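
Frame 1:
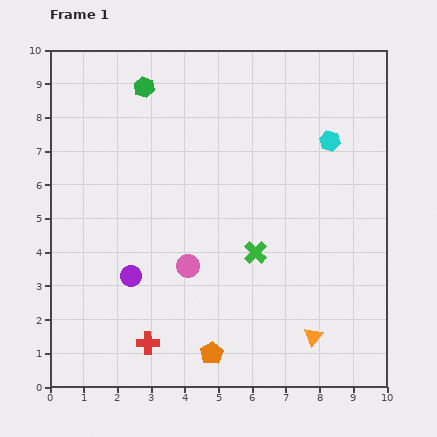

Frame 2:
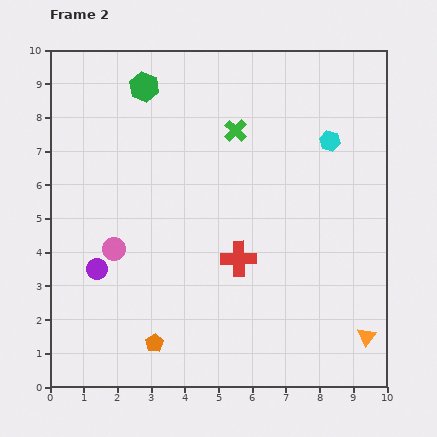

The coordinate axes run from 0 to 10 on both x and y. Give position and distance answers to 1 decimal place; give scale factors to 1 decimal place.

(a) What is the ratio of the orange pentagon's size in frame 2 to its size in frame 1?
0.8×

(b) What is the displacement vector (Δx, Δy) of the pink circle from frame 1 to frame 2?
(-2.2, 0.5)

The pink circle was at (4.1, 3.6) in frame 1 and (1.9, 4.1) in frame 2.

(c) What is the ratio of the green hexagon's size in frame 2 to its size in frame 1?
1.4×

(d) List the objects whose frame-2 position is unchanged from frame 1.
the green hexagon, the cyan hexagon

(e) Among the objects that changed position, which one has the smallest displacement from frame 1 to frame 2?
the purple circle

(moved 1.0)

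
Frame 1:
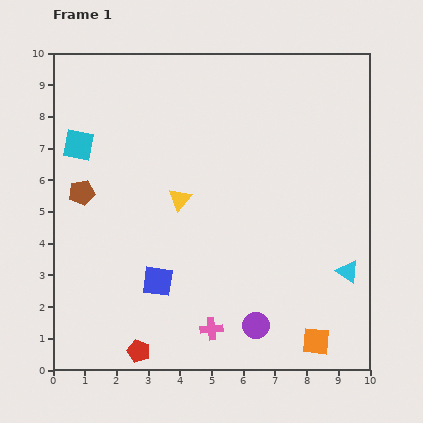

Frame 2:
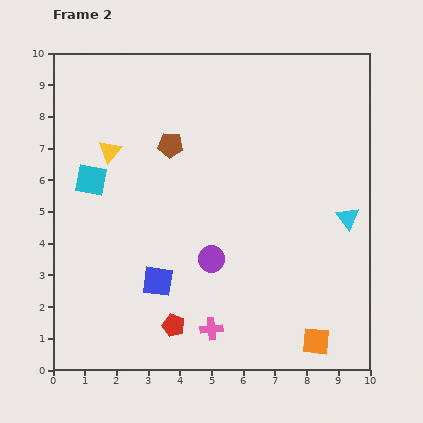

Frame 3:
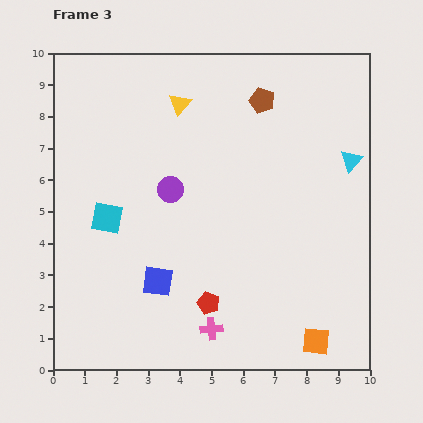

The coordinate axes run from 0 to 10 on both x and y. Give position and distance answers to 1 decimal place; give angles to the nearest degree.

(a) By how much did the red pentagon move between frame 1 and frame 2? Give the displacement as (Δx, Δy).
(1.1, 0.8)

The red pentagon was at (2.7, 0.6) in frame 1 and (3.8, 1.4) in frame 2.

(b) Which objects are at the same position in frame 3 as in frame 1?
the pink cross, the orange square, the blue square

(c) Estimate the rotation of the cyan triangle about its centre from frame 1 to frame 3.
37° clockwise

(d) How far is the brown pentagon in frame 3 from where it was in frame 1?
6.4

The brown pentagon moved from (0.9, 5.6) to (6.6, 8.5), a distance of √(5.7² + 2.9²) ≈ 6.4.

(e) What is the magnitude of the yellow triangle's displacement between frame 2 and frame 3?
2.7

The yellow triangle moved from (1.8, 6.9) to (4.0, 8.4), a distance of √(2.2² + 1.5²) ≈ 2.7.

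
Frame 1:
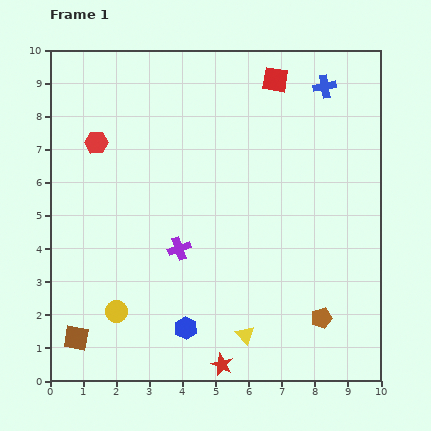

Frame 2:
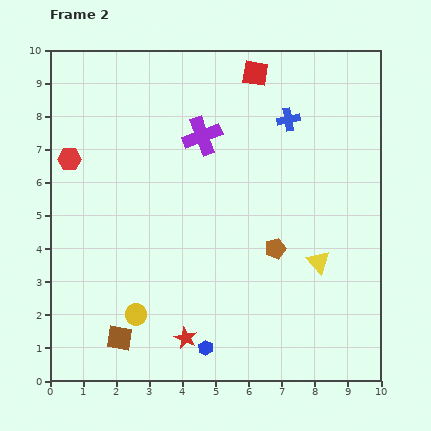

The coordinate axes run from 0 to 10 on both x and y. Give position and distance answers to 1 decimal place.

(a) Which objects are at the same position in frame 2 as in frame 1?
none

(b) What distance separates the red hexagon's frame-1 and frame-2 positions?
0.9

The red hexagon moved from (1.4, 7.2) to (0.6, 6.7), a distance of √(0.8² + 0.5²) ≈ 0.9.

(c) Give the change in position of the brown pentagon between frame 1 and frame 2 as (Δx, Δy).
(-1.4, 2.1)

The brown pentagon was at (8.2, 1.9) in frame 1 and (6.8, 4.0) in frame 2.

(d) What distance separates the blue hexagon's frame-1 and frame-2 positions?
0.8

The blue hexagon moved from (4.1, 1.6) to (4.7, 1.0), a distance of √(0.6² + 0.6²) ≈ 0.8.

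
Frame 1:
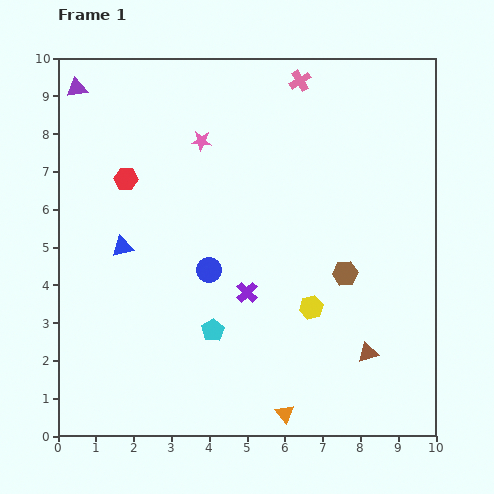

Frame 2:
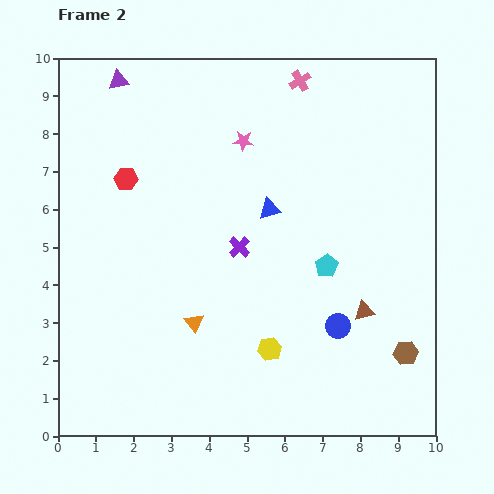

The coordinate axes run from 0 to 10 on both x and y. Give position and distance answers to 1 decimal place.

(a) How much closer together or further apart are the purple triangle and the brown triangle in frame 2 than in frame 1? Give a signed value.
-1.5

Distance in frame 1: 10.4. Distance in frame 2: 8.9.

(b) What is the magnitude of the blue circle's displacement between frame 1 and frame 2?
3.7

The blue circle moved from (4.0, 4.4) to (7.4, 2.9), a distance of √(3.4² + 1.5²) ≈ 3.7.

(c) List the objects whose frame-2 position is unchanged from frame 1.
the pink cross, the red hexagon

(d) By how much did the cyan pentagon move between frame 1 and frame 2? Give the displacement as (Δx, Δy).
(3.0, 1.7)

The cyan pentagon was at (4.1, 2.8) in frame 1 and (7.1, 4.5) in frame 2.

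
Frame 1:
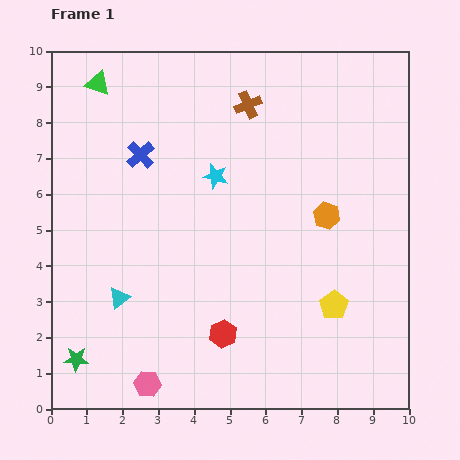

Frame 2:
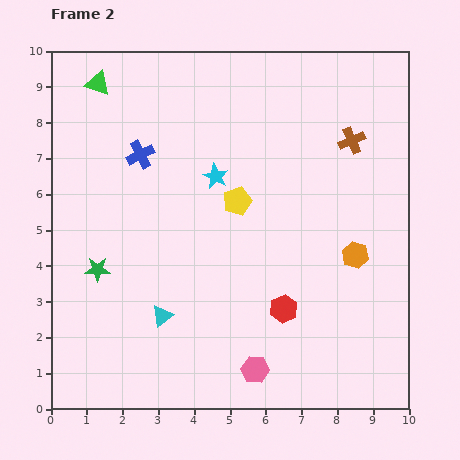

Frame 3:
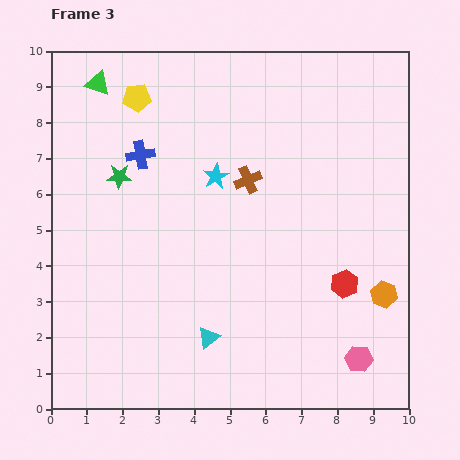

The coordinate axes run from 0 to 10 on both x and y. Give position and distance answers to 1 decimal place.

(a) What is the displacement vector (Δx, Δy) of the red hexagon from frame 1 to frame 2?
(1.7, 0.7)

The red hexagon was at (4.8, 2.1) in frame 1 and (6.5, 2.8) in frame 2.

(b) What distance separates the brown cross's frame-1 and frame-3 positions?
2.1

The brown cross moved from (5.5, 8.5) to (5.5, 6.4), a distance of √(0.0² + 2.1²) ≈ 2.1.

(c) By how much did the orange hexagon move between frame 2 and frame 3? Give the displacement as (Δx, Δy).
(0.8, -1.1)

The orange hexagon was at (8.5, 4.3) in frame 2 and (9.3, 3.2) in frame 3.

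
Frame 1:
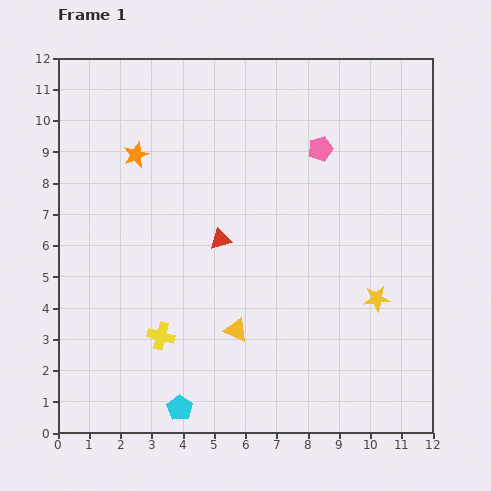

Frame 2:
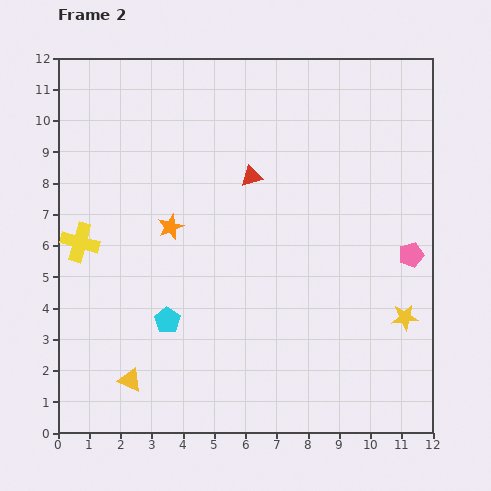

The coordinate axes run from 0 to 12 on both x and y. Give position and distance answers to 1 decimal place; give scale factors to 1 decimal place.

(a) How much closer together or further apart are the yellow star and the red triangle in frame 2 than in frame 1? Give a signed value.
+1.4

Distance in frame 1: 5.3. Distance in frame 2: 6.7.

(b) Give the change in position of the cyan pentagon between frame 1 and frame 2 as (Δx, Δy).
(-0.4, 2.8)

The cyan pentagon was at (3.9, 0.8) in frame 1 and (3.5, 3.6) in frame 2.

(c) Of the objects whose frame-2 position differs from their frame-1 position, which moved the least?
the yellow star

(moved 1.1)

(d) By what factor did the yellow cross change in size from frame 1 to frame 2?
1.4×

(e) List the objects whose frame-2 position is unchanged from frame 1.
none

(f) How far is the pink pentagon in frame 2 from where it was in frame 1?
4.5

The pink pentagon moved from (8.4, 9.1) to (11.3, 5.7), a distance of √(2.9² + 3.4²) ≈ 4.5.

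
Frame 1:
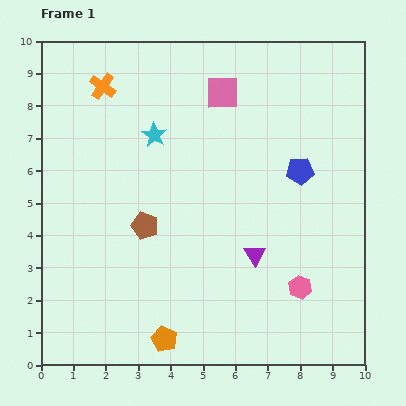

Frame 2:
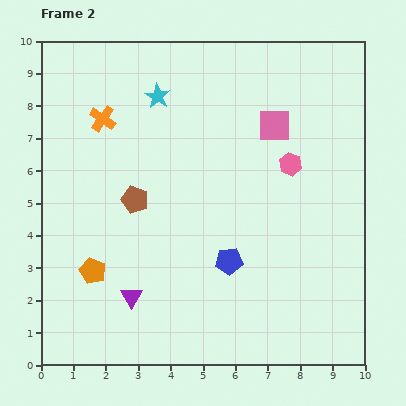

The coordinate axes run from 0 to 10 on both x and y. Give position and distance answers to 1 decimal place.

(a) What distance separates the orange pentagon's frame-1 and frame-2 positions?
3.0

The orange pentagon moved from (3.8, 0.8) to (1.6, 2.9), a distance of √(2.2² + 2.1²) ≈ 3.0.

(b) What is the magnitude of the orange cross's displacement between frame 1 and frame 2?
1.0

The orange cross moved from (1.9, 8.6) to (1.9, 7.6), a distance of √(0.0² + 1.0²) ≈ 1.0.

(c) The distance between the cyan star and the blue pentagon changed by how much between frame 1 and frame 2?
+1.0

Distance in frame 1: 4.6. Distance in frame 2: 5.6.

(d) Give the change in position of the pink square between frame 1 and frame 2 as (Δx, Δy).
(1.6, -1.0)

The pink square was at (5.6, 8.4) in frame 1 and (7.2, 7.4) in frame 2.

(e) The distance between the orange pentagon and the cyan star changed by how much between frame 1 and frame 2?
-0.5

Distance in frame 1: 6.3. Distance in frame 2: 5.8.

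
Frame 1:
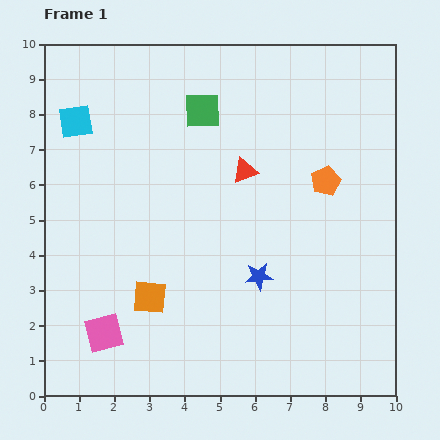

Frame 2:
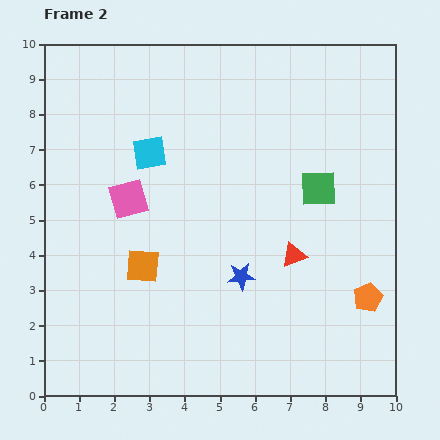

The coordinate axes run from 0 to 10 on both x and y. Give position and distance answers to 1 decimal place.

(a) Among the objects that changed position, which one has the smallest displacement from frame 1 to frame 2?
the blue star

(moved 0.5)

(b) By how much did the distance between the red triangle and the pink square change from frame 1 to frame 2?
-1.1

Distance in frame 1: 6.1. Distance in frame 2: 5.0.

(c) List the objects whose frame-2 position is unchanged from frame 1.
none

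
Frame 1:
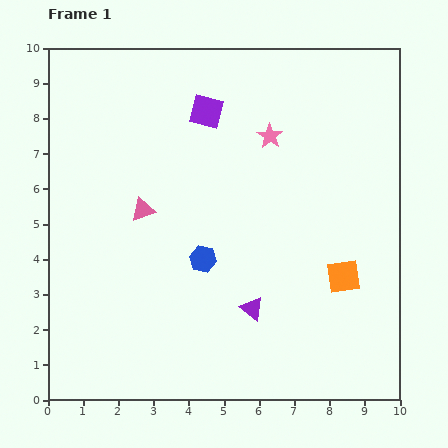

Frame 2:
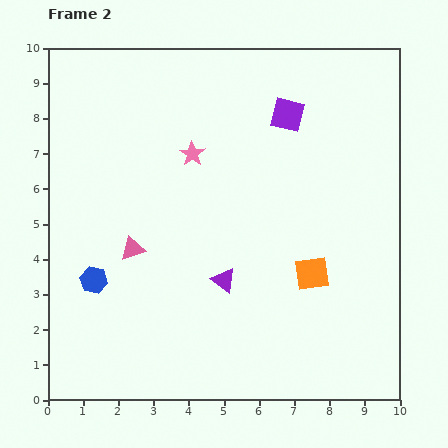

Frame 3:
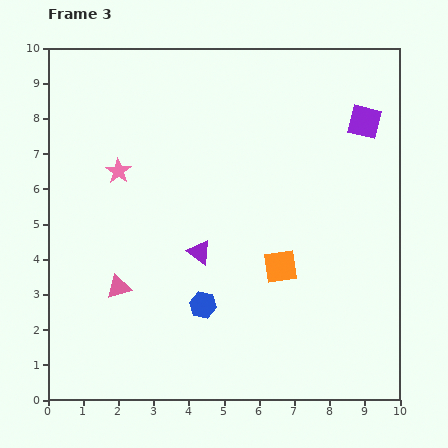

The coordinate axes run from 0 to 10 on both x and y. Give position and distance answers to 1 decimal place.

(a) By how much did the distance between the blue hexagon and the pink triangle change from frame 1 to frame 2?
-0.8

Distance in frame 1: 2.2. Distance in frame 2: 1.4.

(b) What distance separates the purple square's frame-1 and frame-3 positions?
4.5

The purple square moved from (4.5, 8.2) to (9.0, 7.9), a distance of √(4.5² + 0.3²) ≈ 4.5.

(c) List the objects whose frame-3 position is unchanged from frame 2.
none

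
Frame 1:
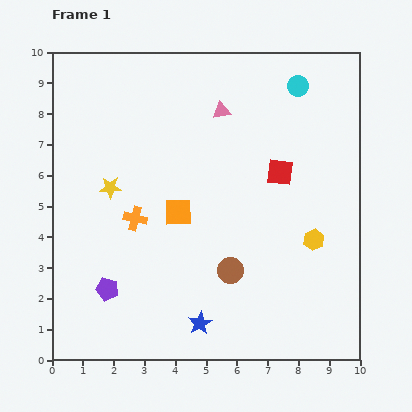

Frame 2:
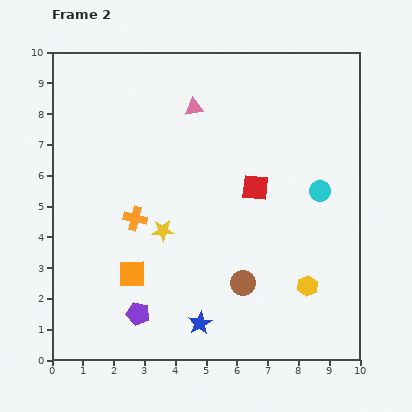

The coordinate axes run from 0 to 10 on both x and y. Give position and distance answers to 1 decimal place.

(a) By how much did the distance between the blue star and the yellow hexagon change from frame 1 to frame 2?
-0.9

Distance in frame 1: 4.6. Distance in frame 2: 3.7.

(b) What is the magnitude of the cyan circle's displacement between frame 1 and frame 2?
3.5

The cyan circle moved from (8.0, 8.9) to (8.7, 5.5), a distance of √(0.7² + 3.4²) ≈ 3.5.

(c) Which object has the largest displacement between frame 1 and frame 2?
the cyan circle

(moved 3.5; next 2.5)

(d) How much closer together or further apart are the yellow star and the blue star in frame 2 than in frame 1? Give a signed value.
-2.1

Distance in frame 1: 5.3. Distance in frame 2: 3.2.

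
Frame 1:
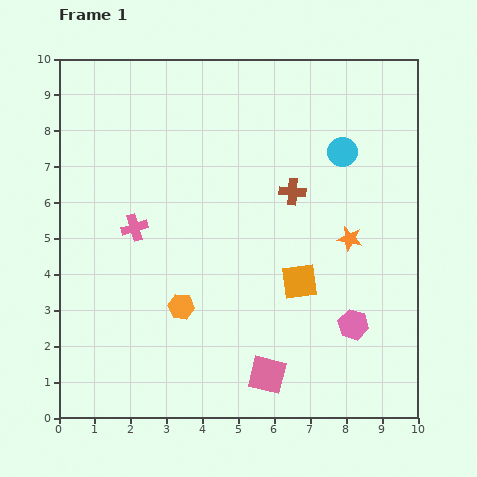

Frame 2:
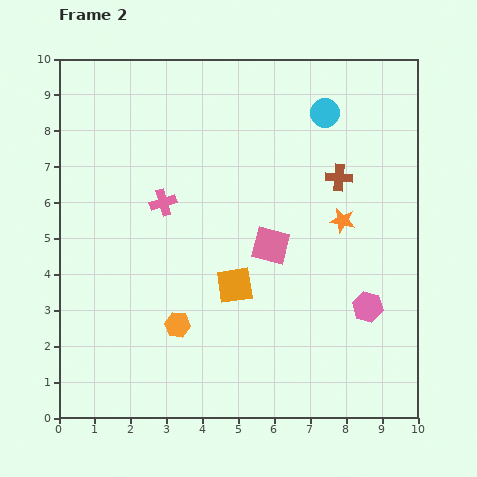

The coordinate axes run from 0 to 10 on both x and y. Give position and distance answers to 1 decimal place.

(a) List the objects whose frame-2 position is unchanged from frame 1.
none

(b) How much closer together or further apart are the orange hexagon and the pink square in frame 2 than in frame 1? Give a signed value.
+0.3

Distance in frame 1: 3.1. Distance in frame 2: 3.4.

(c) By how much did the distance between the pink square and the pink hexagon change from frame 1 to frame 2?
+0.4

Distance in frame 1: 2.8. Distance in frame 2: 3.2.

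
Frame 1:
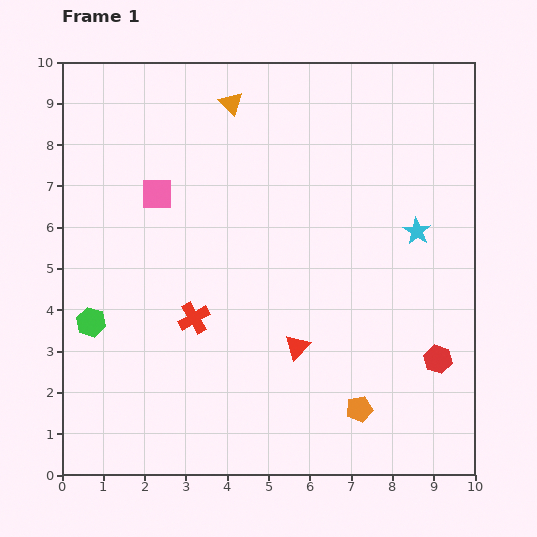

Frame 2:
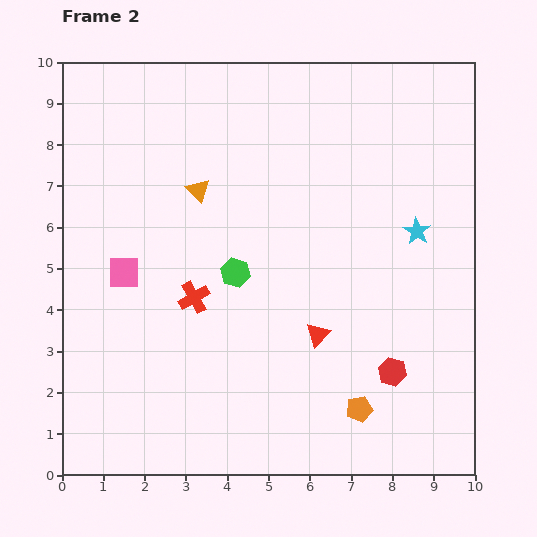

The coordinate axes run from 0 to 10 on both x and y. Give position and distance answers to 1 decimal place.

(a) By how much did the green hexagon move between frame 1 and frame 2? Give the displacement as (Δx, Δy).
(3.5, 1.2)

The green hexagon was at (0.7, 3.7) in frame 1 and (4.2, 4.9) in frame 2.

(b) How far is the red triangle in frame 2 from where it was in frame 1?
0.6

The red triangle moved from (5.7, 3.1) to (6.2, 3.4), a distance of √(0.5² + 0.3²) ≈ 0.6.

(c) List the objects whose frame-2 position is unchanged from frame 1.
the cyan star, the orange pentagon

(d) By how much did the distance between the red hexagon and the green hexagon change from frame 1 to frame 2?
-3.9

Distance in frame 1: 8.4. Distance in frame 2: 4.5.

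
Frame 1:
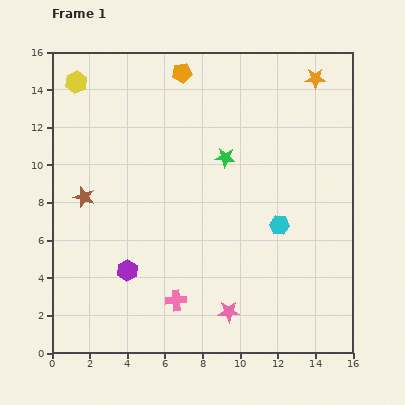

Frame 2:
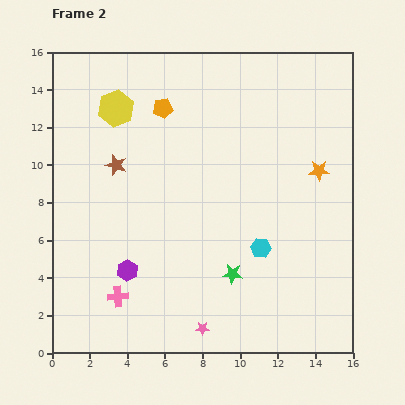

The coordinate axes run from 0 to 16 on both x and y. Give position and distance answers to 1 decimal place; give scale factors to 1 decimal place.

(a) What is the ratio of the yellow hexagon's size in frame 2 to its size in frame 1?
1.7×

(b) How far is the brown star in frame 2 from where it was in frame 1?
2.4

The brown star moved from (1.7, 8.3) to (3.4, 10.0), a distance of √(1.7² + 1.7²) ≈ 2.4.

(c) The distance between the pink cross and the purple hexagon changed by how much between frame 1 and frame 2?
-1.6

Distance in frame 1: 3.1. Distance in frame 2: 1.5.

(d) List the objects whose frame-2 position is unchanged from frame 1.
the purple hexagon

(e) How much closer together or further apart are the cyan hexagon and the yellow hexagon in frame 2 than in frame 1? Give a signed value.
-2.5

Distance in frame 1: 13.2. Distance in frame 2: 10.7.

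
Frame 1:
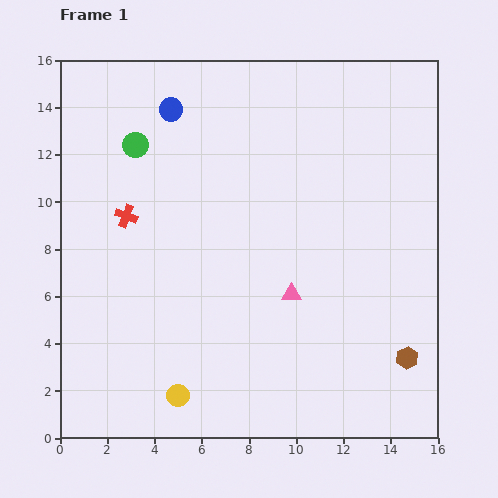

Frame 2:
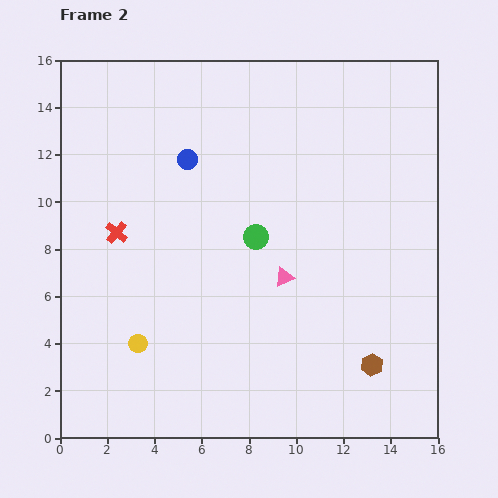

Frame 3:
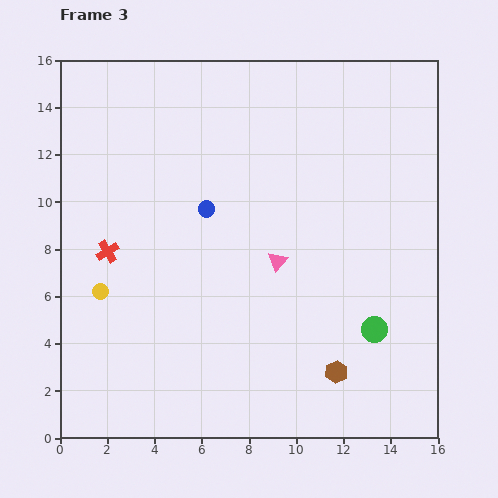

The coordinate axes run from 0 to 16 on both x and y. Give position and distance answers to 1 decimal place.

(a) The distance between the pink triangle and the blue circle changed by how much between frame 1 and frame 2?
-2.8

Distance in frame 1: 9.3. Distance in frame 2: 6.5.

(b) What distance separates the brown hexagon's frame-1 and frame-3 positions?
3.1

The brown hexagon moved from (14.7, 3.4) to (11.7, 2.8), a distance of √(3.0² + 0.6²) ≈ 3.1.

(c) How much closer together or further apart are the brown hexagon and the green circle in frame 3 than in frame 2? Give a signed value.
-4.9

Distance in frame 2: 7.3. Distance in frame 3: 2.4.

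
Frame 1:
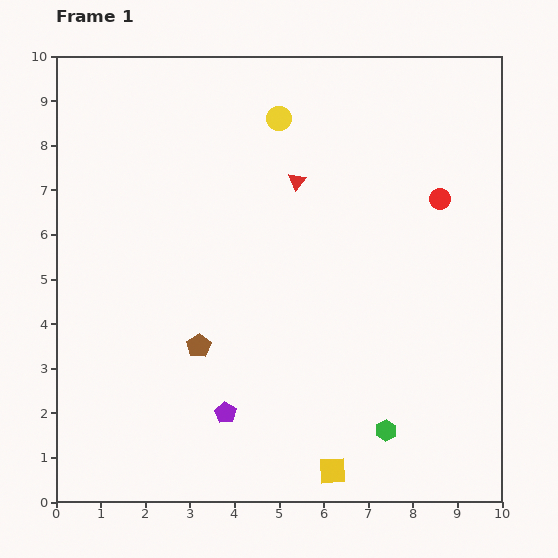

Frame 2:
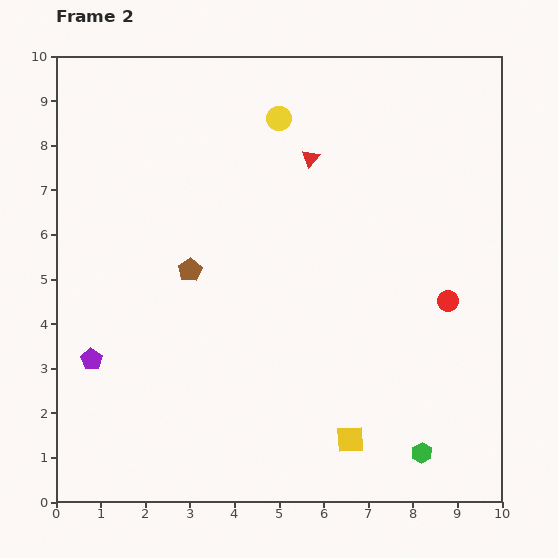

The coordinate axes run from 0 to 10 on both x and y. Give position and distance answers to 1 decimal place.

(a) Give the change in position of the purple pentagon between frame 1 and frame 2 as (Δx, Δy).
(-3.0, 1.2)

The purple pentagon was at (3.8, 2.0) in frame 1 and (0.8, 3.2) in frame 2.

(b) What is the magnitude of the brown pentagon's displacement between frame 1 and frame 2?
1.7

The brown pentagon moved from (3.2, 3.5) to (3.0, 5.2), a distance of √(0.2² + 1.7²) ≈ 1.7.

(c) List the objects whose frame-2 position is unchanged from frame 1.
the yellow circle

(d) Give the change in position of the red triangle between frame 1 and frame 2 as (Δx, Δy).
(0.3, 0.5)

The red triangle was at (5.4, 7.2) in frame 1 and (5.7, 7.7) in frame 2.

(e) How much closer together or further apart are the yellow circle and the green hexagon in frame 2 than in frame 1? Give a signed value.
+0.8

Distance in frame 1: 7.4. Distance in frame 2: 8.2.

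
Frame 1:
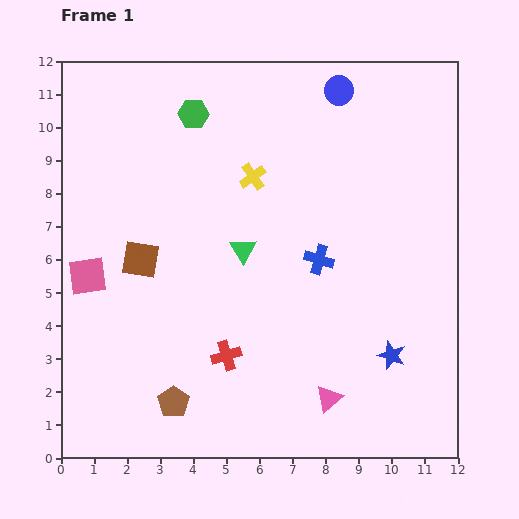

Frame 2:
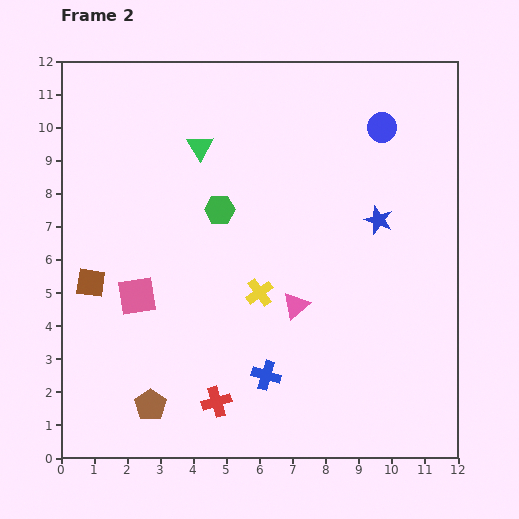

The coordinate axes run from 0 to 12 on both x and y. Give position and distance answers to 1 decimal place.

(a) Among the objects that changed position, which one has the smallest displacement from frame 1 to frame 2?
the brown pentagon

(moved 0.7)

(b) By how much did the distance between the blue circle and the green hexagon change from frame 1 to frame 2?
+1.0

Distance in frame 1: 4.5. Distance in frame 2: 5.5.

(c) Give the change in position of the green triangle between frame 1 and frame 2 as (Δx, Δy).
(-1.3, 3.1)

The green triangle was at (5.5, 6.3) in frame 1 and (4.2, 9.4) in frame 2.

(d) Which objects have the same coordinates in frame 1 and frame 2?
none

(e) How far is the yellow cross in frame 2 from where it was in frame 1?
3.5

The yellow cross moved from (5.8, 8.5) to (6.0, 5.0), a distance of √(0.2² + 3.5²) ≈ 3.5.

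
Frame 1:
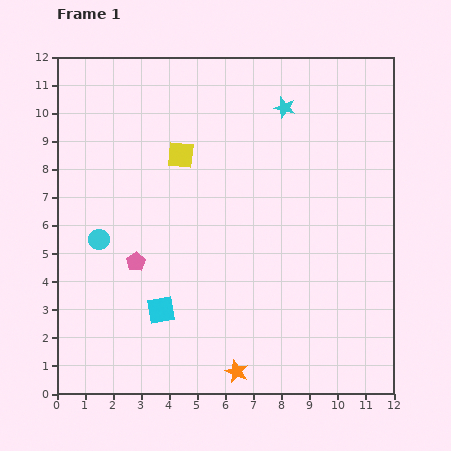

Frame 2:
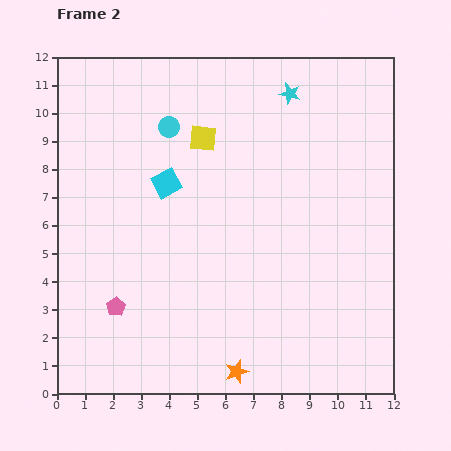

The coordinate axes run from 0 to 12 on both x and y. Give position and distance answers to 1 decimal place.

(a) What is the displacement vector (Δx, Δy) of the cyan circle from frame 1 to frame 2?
(2.5, 4.0)

The cyan circle was at (1.5, 5.5) in frame 1 and (4.0, 9.5) in frame 2.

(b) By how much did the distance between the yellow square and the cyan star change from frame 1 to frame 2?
-0.6

Distance in frame 1: 4.1. Distance in frame 2: 3.5.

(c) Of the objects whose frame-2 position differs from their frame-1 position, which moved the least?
the cyan star

(moved 0.5)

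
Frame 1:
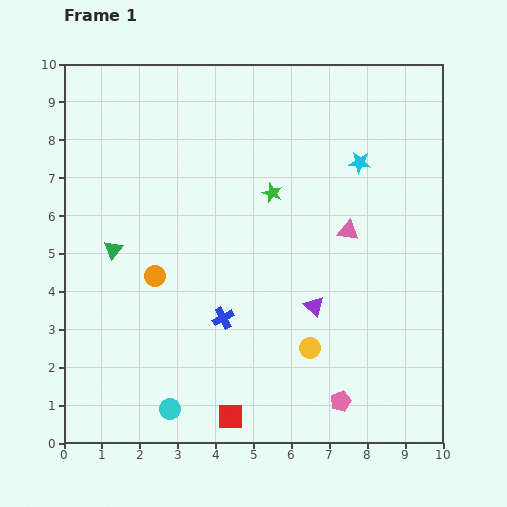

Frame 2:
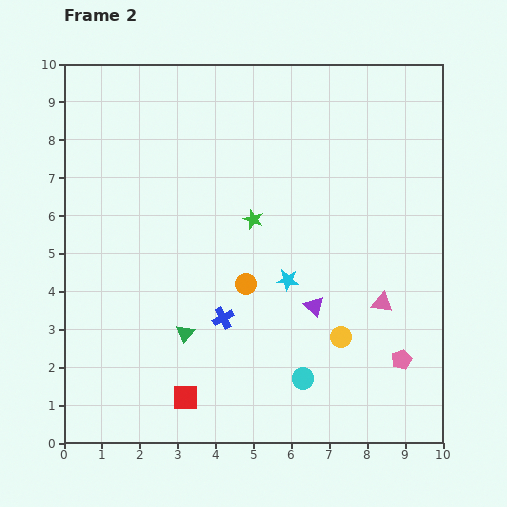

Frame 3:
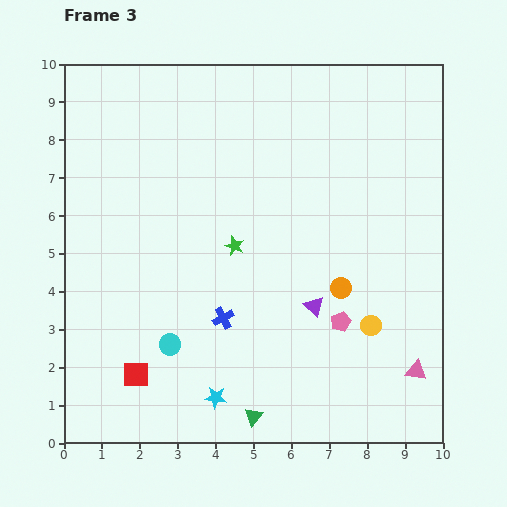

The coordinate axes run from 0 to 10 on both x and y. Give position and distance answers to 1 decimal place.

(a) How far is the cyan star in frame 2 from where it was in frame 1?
3.6

The cyan star moved from (7.8, 7.4) to (5.9, 4.3), a distance of √(1.9² + 3.1²) ≈ 3.6.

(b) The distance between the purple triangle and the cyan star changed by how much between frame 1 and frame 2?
-3.0

Distance in frame 1: 4.0. Distance in frame 2: 1.0.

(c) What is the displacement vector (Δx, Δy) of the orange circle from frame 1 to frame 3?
(4.9, -0.3)

The orange circle was at (2.4, 4.4) in frame 1 and (7.3, 4.1) in frame 3.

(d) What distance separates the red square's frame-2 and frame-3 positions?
1.4

The red square moved from (3.2, 1.2) to (1.9, 1.8), a distance of √(1.3² + 0.6²) ≈ 1.4.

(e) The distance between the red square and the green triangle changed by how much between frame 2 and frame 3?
+1.6

Distance in frame 2: 1.7. Distance in frame 3: 3.3.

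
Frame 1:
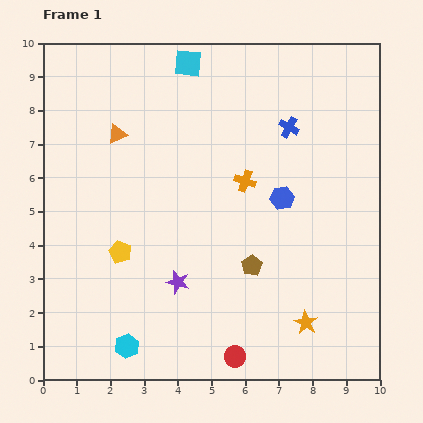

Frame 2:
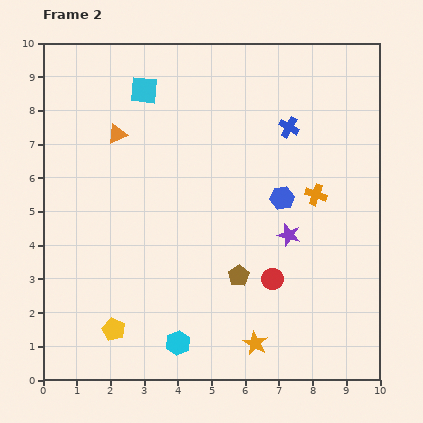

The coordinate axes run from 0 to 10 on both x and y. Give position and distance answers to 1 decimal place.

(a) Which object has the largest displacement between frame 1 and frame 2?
the purple star

(moved 3.6; next 2.5)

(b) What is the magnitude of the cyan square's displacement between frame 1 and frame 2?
1.5

The cyan square moved from (4.3, 9.4) to (3.0, 8.6), a distance of √(1.3² + 0.8²) ≈ 1.5.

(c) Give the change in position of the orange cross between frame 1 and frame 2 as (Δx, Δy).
(2.1, -0.4)

The orange cross was at (6.0, 5.9) in frame 1 and (8.1, 5.5) in frame 2.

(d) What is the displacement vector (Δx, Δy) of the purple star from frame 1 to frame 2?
(3.3, 1.4)

The purple star was at (4.0, 2.9) in frame 1 and (7.3, 4.3) in frame 2.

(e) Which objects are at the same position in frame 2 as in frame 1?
the blue hexagon, the orange triangle, the blue cross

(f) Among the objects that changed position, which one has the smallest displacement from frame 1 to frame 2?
the brown pentagon

(moved 0.5)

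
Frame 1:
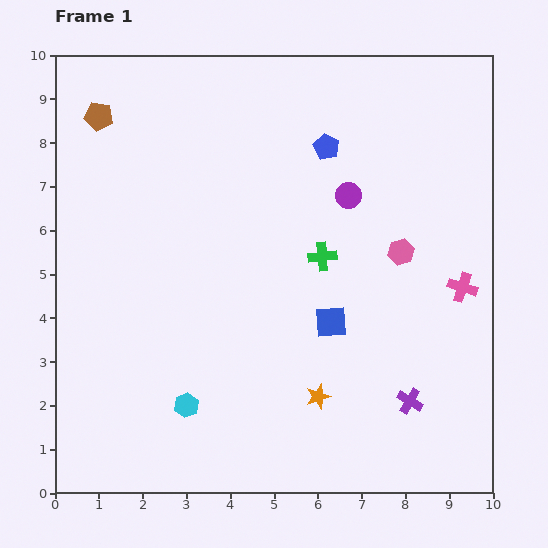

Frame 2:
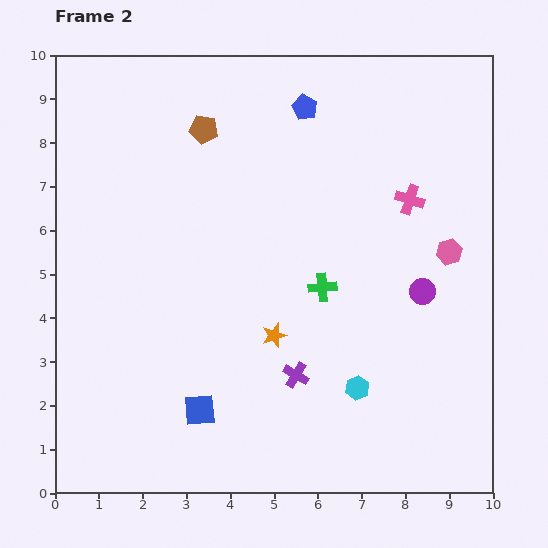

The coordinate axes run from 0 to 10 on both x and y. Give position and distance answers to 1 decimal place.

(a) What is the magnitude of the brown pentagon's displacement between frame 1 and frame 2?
2.4

The brown pentagon moved from (1.0, 8.6) to (3.4, 8.3), a distance of √(2.4² + 0.3²) ≈ 2.4.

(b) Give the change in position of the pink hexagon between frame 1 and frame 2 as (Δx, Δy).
(1.1, 0.0)

The pink hexagon was at (7.9, 5.5) in frame 1 and (9.0, 5.5) in frame 2.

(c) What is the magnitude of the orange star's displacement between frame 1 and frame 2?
1.7

The orange star moved from (6.0, 2.2) to (5.0, 3.6), a distance of √(1.0² + 1.4²) ≈ 1.7.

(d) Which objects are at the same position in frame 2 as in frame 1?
none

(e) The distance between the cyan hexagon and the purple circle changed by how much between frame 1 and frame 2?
-3.4

Distance in frame 1: 6.1. Distance in frame 2: 2.7.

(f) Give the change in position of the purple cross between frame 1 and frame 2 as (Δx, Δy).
(-2.6, 0.6)

The purple cross was at (8.1, 2.1) in frame 1 and (5.5, 2.7) in frame 2.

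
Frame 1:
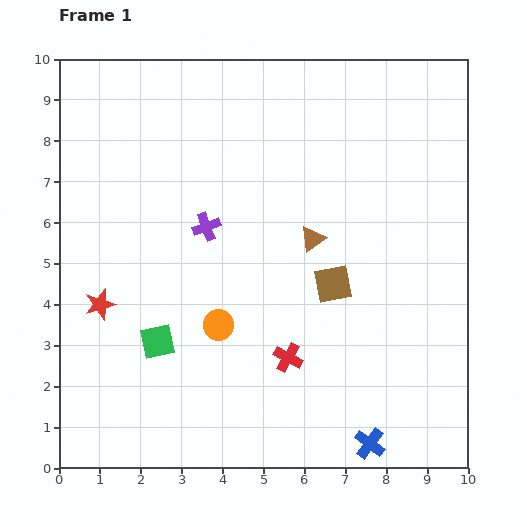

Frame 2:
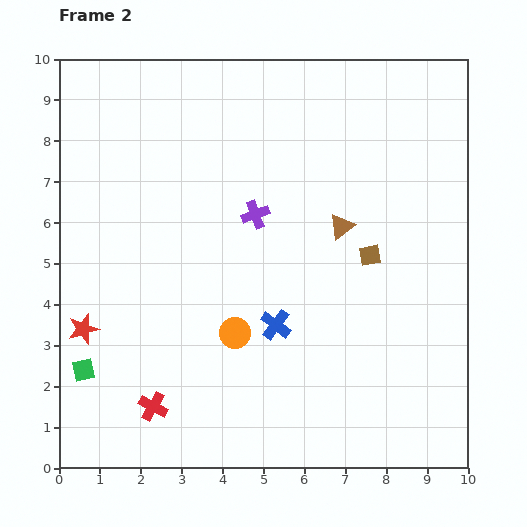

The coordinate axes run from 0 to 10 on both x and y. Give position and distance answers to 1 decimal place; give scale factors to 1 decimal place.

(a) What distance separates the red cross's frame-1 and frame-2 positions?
3.5

The red cross moved from (5.6, 2.7) to (2.3, 1.5), a distance of √(3.3² + 1.2²) ≈ 3.5.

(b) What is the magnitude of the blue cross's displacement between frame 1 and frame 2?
3.7

The blue cross moved from (7.6, 0.6) to (5.3, 3.5), a distance of √(2.3² + 2.9²) ≈ 3.7.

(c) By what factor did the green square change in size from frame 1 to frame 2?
0.7×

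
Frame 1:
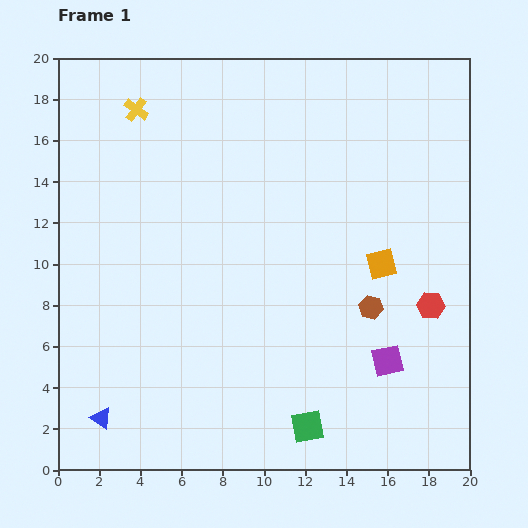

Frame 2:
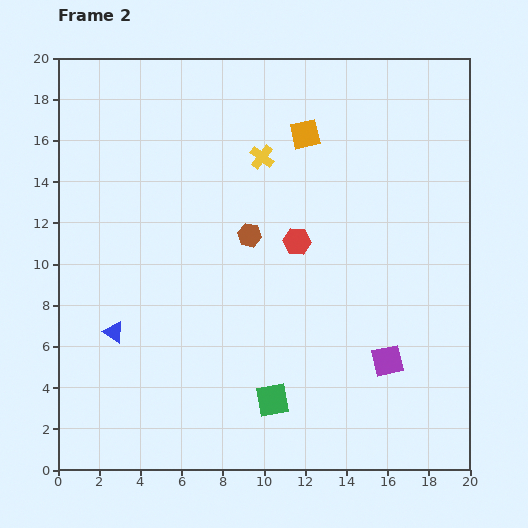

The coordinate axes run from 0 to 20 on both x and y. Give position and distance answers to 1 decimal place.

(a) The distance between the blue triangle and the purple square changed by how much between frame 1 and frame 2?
-0.8

Distance in frame 1: 14.2. Distance in frame 2: 13.4.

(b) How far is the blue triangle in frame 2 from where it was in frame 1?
4.2

The blue triangle moved from (2.1, 2.5) to (2.7, 6.7), a distance of √(0.6² + 4.2²) ≈ 4.2.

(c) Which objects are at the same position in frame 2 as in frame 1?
the purple square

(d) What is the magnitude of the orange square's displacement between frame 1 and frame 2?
7.3

The orange square moved from (15.7, 10.0) to (12.0, 16.3), a distance of √(3.7² + 6.3²) ≈ 7.3.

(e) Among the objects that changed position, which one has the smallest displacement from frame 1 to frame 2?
the green square

(moved 2.1)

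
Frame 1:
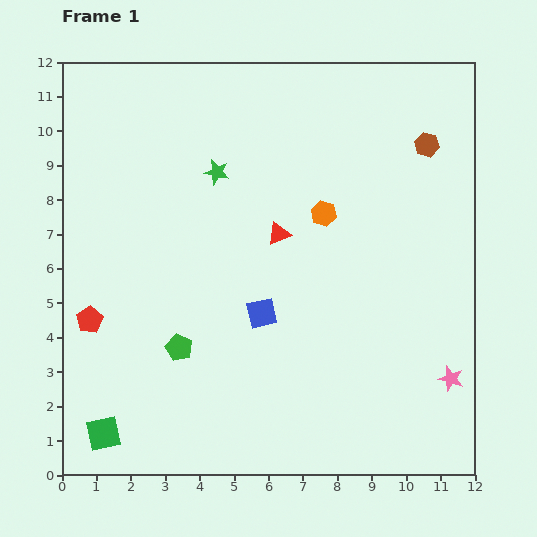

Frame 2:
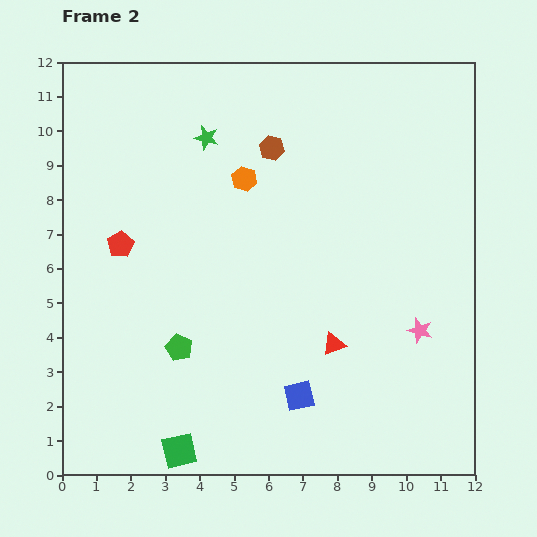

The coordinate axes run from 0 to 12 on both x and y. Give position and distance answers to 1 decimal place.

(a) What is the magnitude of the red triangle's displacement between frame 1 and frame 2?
3.6

The red triangle moved from (6.3, 7.0) to (7.9, 3.8), a distance of √(1.6² + 3.2²) ≈ 3.6.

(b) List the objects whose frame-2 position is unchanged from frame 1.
the green pentagon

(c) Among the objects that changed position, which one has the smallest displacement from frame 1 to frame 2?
the green star

(moved 1.0)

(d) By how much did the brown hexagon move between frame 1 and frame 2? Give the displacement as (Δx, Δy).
(-4.5, -0.1)

The brown hexagon was at (10.6, 9.6) in frame 1 and (6.1, 9.5) in frame 2.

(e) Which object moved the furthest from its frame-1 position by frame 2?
the brown hexagon

(moved 4.5; next 3.6)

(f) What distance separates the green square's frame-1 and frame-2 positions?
2.3

The green square moved from (1.2, 1.2) to (3.4, 0.7), a distance of √(2.2² + 0.5²) ≈ 2.3.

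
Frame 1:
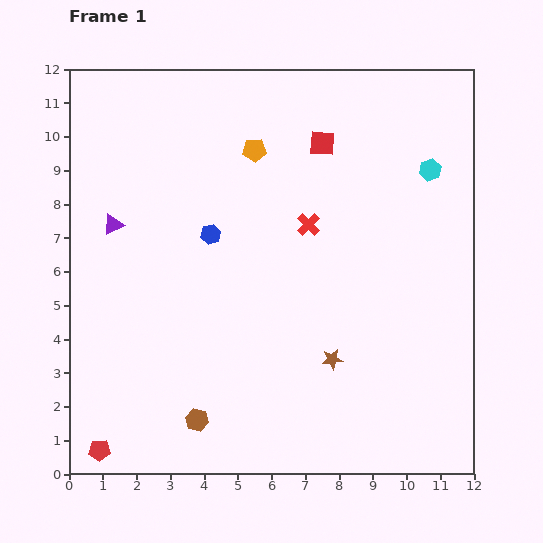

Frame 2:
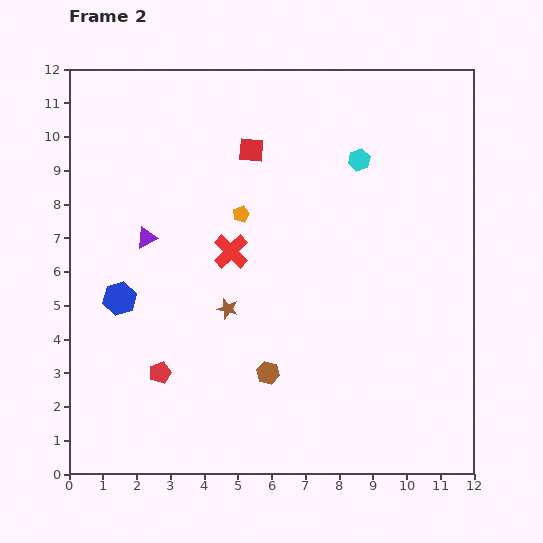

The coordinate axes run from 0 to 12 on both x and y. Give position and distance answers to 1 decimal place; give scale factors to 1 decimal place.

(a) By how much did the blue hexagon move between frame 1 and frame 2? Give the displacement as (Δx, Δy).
(-2.7, -1.9)

The blue hexagon was at (4.2, 7.1) in frame 1 and (1.5, 5.2) in frame 2.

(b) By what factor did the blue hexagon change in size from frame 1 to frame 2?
1.6×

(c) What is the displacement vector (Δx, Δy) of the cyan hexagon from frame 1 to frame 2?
(-2.1, 0.3)

The cyan hexagon was at (10.7, 9.0) in frame 1 and (8.6, 9.3) in frame 2.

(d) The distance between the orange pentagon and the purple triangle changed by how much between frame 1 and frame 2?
-1.8

Distance in frame 1: 4.7. Distance in frame 2: 2.9.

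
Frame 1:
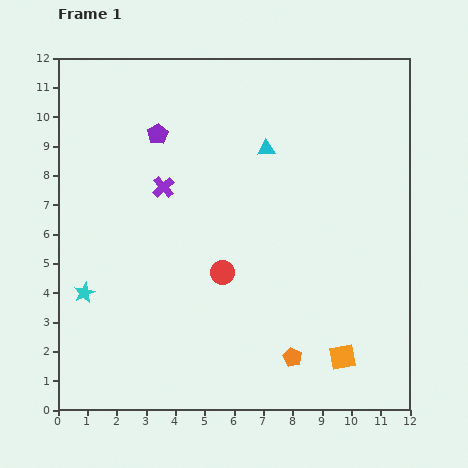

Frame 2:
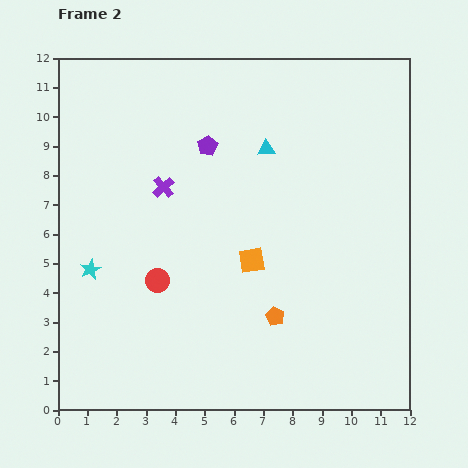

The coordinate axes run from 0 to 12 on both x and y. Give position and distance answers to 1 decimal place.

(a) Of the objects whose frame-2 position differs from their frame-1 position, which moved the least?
the cyan star

(moved 0.8)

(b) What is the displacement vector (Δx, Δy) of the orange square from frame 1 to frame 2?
(-3.1, 3.3)

The orange square was at (9.7, 1.8) in frame 1 and (6.6, 5.1) in frame 2.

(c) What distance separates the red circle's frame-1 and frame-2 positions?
2.2

The red circle moved from (5.6, 4.7) to (3.4, 4.4), a distance of √(2.2² + 0.3²) ≈ 2.2.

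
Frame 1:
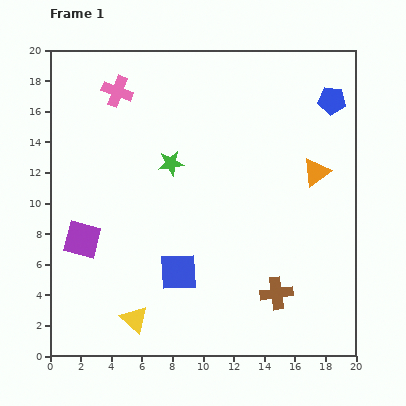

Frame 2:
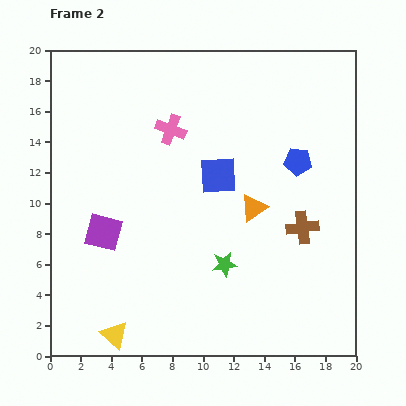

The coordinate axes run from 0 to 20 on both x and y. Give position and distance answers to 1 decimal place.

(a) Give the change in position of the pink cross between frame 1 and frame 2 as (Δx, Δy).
(3.5, -2.5)

The pink cross was at (4.4, 17.3) in frame 1 and (7.9, 14.8) in frame 2.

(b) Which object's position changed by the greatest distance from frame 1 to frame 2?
the green star

(moved 7.5; next 6.8)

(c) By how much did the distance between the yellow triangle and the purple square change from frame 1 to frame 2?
+0.5

Distance in frame 1: 6.2. Distance in frame 2: 6.7.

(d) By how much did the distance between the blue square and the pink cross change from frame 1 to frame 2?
-8.2

Distance in frame 1: 12.5. Distance in frame 2: 4.3.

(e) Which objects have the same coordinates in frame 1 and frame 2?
none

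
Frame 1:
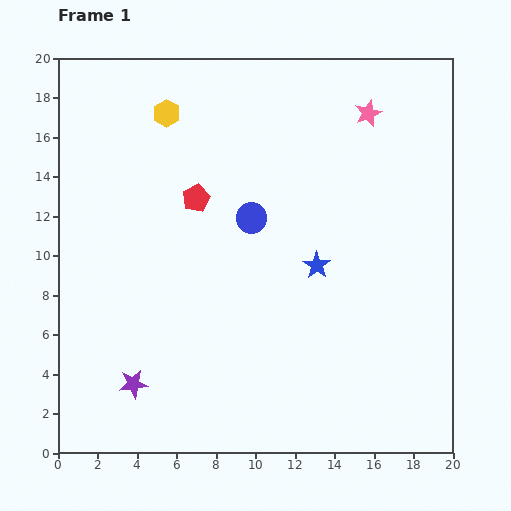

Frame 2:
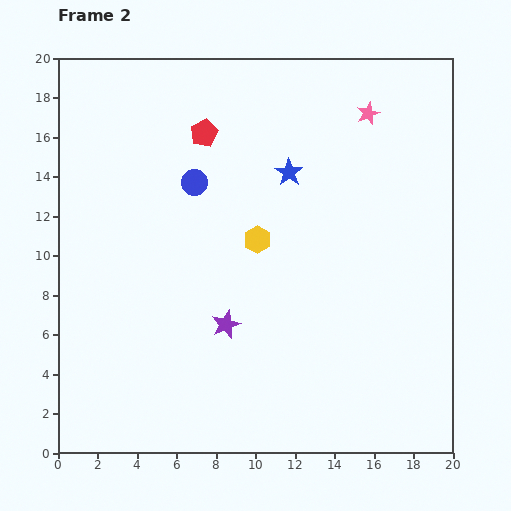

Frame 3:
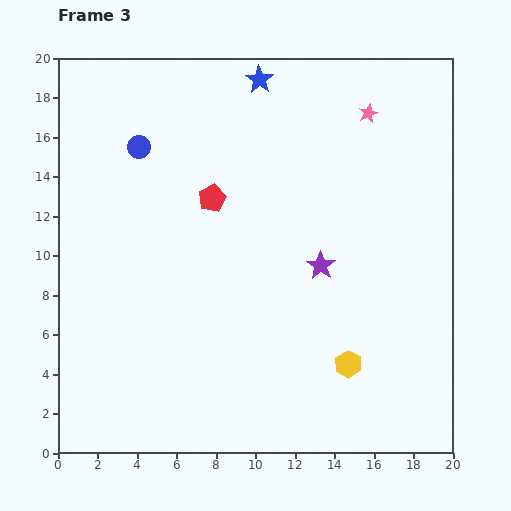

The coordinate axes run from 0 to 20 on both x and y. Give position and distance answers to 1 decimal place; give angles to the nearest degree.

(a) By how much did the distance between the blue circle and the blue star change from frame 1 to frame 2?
+0.7

Distance in frame 1: 4.1. Distance in frame 2: 4.8.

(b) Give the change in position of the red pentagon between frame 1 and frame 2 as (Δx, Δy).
(0.4, 3.3)

The red pentagon was at (7.0, 12.9) in frame 1 and (7.4, 16.2) in frame 2.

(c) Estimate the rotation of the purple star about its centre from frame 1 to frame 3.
31° counter-clockwise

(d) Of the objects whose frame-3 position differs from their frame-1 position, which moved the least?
the red pentagon

(moved 0.8)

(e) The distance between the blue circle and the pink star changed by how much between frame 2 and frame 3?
+2.2

Distance in frame 2: 9.5. Distance in frame 3: 11.7.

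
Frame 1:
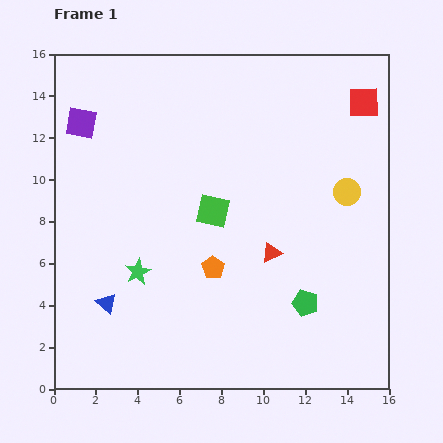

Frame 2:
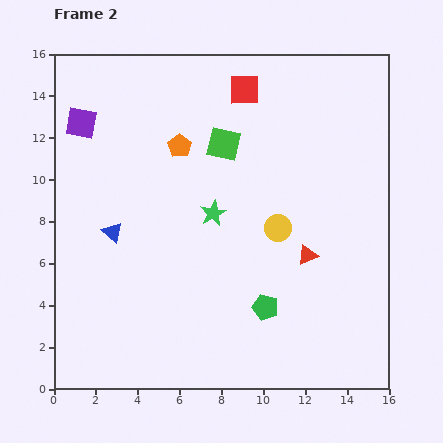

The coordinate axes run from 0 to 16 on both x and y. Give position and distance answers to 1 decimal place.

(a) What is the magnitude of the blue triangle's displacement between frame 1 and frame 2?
3.4

The blue triangle moved from (2.5, 4.1) to (2.8, 7.5), a distance of √(0.3² + 3.4²) ≈ 3.4.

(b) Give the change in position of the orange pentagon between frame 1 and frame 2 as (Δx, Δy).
(-1.6, 5.8)

The orange pentagon was at (7.6, 5.8) in frame 1 and (6.0, 11.6) in frame 2.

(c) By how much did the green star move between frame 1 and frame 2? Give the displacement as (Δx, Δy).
(3.6, 2.8)

The green star was at (4.0, 5.6) in frame 1 and (7.6, 8.4) in frame 2.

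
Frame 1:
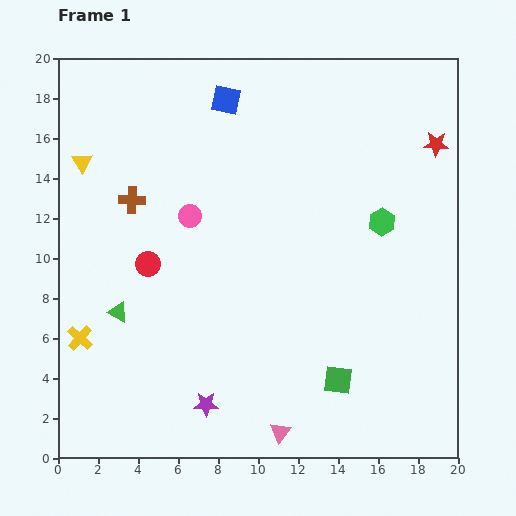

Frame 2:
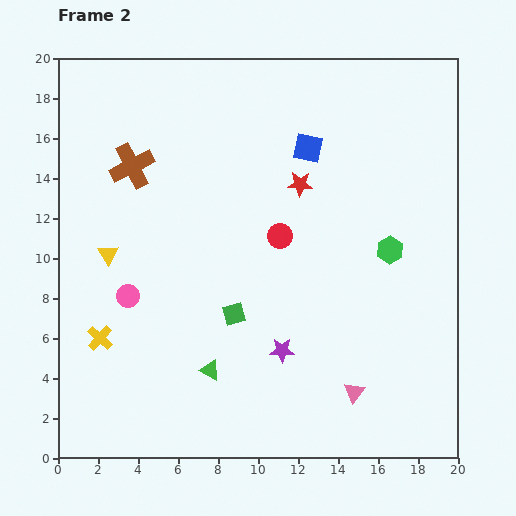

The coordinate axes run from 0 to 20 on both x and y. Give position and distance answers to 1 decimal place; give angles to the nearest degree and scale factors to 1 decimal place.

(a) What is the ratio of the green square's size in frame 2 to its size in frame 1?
0.8×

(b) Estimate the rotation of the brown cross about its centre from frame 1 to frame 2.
29° counter-clockwise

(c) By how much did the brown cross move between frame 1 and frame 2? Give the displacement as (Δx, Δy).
(0.0, 1.7)

The brown cross was at (3.7, 12.9) in frame 1 and (3.7, 14.6) in frame 2.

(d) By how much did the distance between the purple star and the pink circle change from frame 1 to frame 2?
-1.2

Distance in frame 1: 9.4. Distance in frame 2: 8.2.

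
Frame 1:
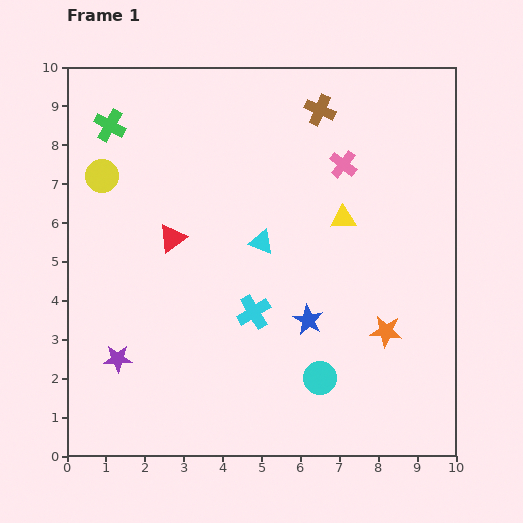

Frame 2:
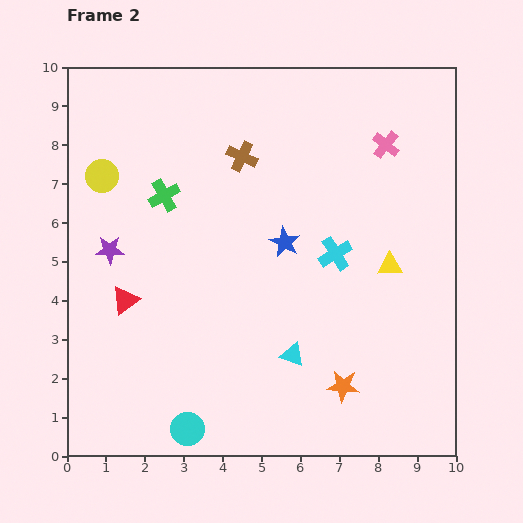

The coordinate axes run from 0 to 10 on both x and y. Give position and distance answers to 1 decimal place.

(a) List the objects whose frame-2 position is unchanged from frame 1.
the yellow circle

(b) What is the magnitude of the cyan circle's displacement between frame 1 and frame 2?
3.6

The cyan circle moved from (6.5, 2.0) to (3.1, 0.7), a distance of √(3.4² + 1.3²) ≈ 3.6.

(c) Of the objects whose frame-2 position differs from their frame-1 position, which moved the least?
the pink cross

(moved 1.2)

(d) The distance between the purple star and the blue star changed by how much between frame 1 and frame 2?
-0.5

Distance in frame 1: 5.0. Distance in frame 2: 4.5.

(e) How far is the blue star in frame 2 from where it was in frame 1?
2.1

The blue star moved from (6.2, 3.5) to (5.6, 5.5), a distance of √(0.6² + 2.0²) ≈ 2.1.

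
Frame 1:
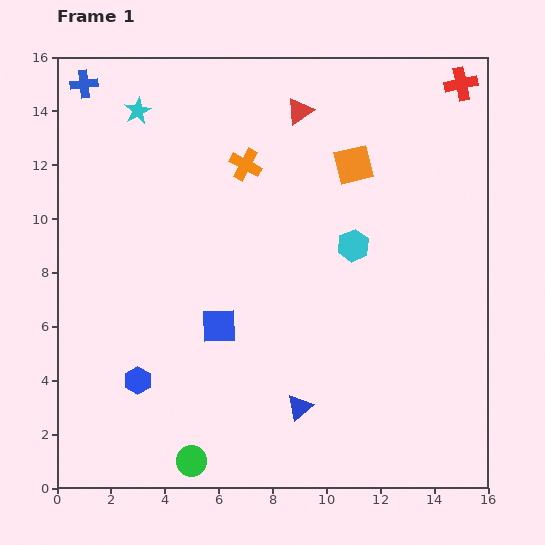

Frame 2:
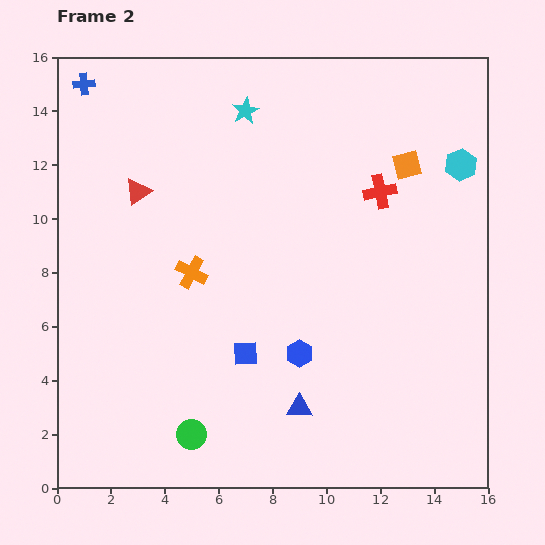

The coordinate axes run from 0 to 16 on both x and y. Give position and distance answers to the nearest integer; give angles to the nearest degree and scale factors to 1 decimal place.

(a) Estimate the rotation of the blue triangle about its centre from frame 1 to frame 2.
41° clockwise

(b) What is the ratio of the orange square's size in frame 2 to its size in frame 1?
0.7×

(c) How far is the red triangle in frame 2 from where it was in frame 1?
7

The red triangle moved from (9, 14) to (3, 11), a distance of √(6² + 3²) ≈ 7.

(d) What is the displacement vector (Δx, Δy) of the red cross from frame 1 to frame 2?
(-3, -4)

The red cross was at (15, 15) in frame 1 and (12, 11) in frame 2.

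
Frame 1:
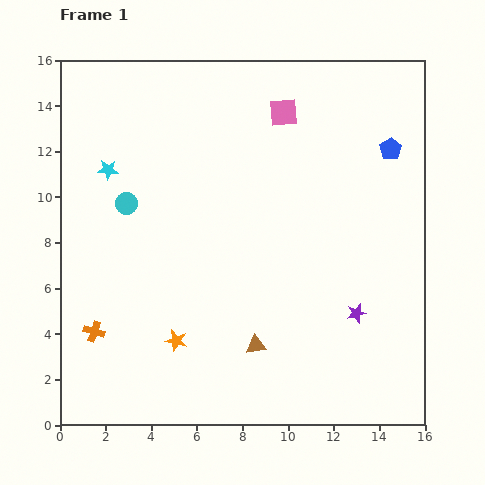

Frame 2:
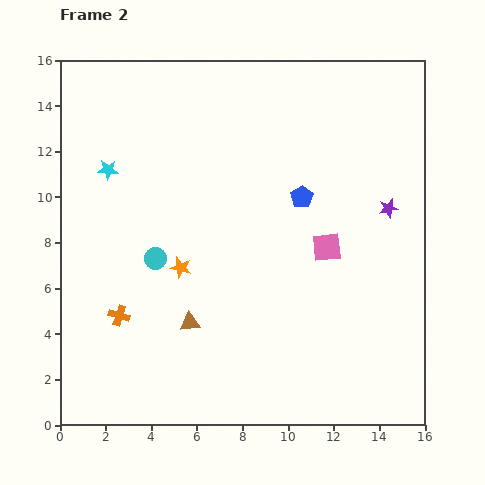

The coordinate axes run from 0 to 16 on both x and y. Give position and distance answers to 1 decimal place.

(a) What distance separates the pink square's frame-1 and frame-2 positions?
6.2

The pink square moved from (9.8, 13.7) to (11.7, 7.8), a distance of √(1.9² + 5.9²) ≈ 6.2.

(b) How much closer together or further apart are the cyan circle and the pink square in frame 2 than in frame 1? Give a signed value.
-0.5

Distance in frame 1: 8.0. Distance in frame 2: 7.5.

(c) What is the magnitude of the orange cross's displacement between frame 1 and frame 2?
1.3

The orange cross moved from (1.5, 4.1) to (2.6, 4.8), a distance of √(1.1² + 0.7²) ≈ 1.3.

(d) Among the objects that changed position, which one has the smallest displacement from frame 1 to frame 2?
the orange cross

(moved 1.3)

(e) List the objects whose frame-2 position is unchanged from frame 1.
the cyan star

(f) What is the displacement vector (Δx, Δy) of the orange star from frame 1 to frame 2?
(0.2, 3.2)

The orange star was at (5.1, 3.7) in frame 1 and (5.3, 6.9) in frame 2.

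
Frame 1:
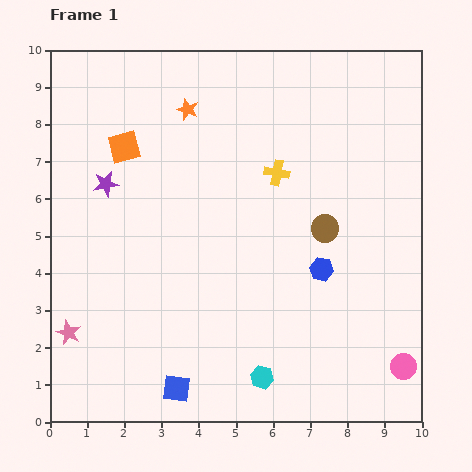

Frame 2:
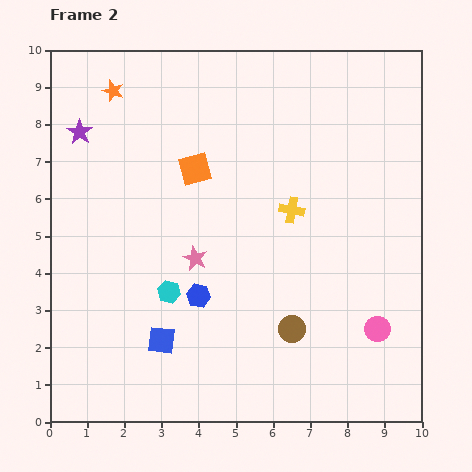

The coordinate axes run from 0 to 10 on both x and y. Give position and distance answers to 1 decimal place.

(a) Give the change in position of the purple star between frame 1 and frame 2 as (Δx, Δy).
(-0.7, 1.4)

The purple star was at (1.5, 6.4) in frame 1 and (0.8, 7.8) in frame 2.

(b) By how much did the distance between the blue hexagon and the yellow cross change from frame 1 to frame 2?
+0.5

Distance in frame 1: 2.9. Distance in frame 2: 3.4.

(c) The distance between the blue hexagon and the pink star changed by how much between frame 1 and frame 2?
-6.0

Distance in frame 1: 7.0. Distance in frame 2: 1.0.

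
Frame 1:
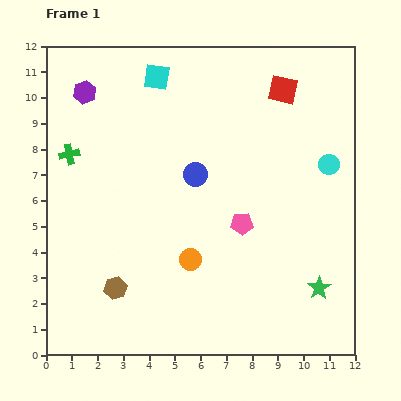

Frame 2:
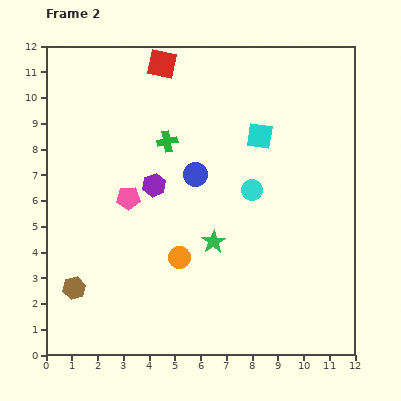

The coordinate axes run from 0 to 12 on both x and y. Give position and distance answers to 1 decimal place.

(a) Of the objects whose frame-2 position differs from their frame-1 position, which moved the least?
the orange circle

(moved 0.4)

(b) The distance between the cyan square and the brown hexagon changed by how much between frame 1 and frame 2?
+0.9

Distance in frame 1: 8.4. Distance in frame 2: 9.3.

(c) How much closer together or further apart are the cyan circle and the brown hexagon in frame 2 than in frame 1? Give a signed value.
-1.7

Distance in frame 1: 9.6. Distance in frame 2: 7.9.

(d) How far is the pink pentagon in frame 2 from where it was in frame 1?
4.5

The pink pentagon moved from (7.6, 5.1) to (3.2, 6.1), a distance of √(4.4² + 1.0²) ≈ 4.5.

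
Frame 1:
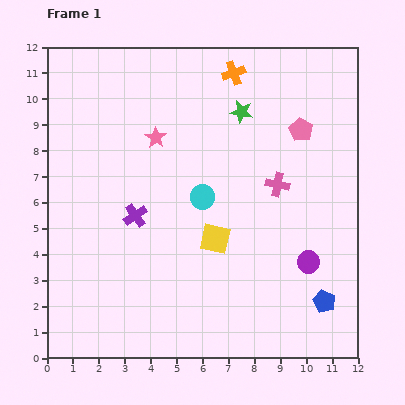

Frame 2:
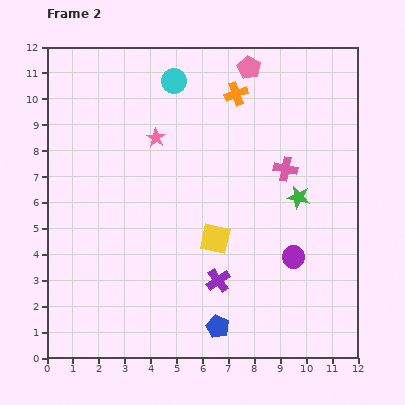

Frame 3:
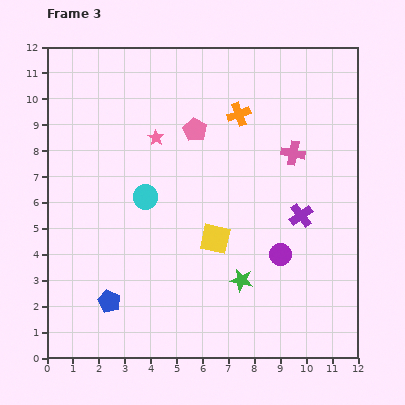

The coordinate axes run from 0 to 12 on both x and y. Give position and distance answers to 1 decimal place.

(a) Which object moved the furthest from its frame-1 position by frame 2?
the cyan circle

(moved 4.6; next 4.2)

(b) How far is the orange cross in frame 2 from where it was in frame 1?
0.8

The orange cross moved from (7.2, 11.0) to (7.3, 10.2), a distance of √(0.1² + 0.8²) ≈ 0.8.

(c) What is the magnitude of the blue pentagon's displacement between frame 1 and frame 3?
8.3

The blue pentagon moved from (10.7, 2.2) to (2.4, 2.2), a distance of √(8.3² + 0.0²) ≈ 8.3.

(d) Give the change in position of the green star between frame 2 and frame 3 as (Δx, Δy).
(-2.2, -3.2)

The green star was at (9.7, 6.2) in frame 2 and (7.5, 3.0) in frame 3.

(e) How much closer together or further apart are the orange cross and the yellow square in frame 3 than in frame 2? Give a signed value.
-0.8

Distance in frame 2: 5.7. Distance in frame 3: 4.9.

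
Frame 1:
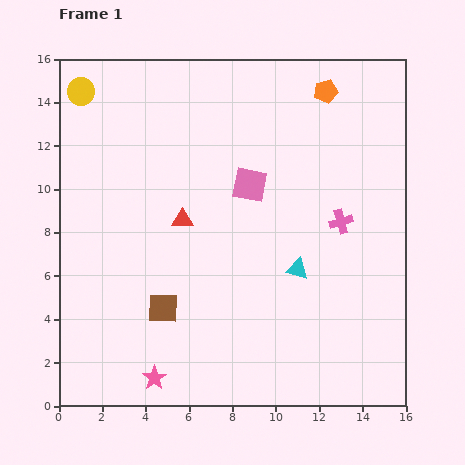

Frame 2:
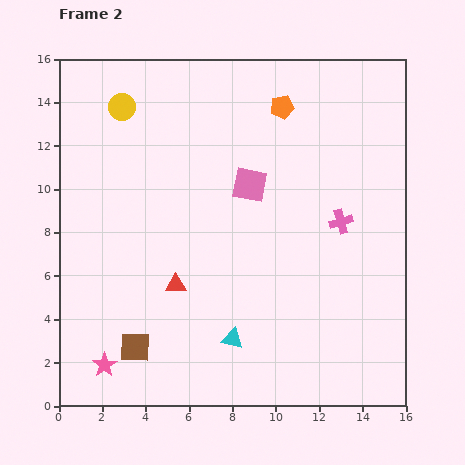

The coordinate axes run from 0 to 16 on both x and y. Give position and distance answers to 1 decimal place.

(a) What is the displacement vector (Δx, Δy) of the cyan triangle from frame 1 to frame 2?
(-3.0, -3.2)

The cyan triangle was at (11.0, 6.3) in frame 1 and (8.0, 3.1) in frame 2.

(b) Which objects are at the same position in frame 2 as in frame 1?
the pink cross, the pink square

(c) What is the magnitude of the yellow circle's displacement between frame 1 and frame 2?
2.0

The yellow circle moved from (1.0, 14.5) to (2.9, 13.8), a distance of √(1.9² + 0.7²) ≈ 2.0.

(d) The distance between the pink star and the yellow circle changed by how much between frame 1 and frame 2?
-1.7

Distance in frame 1: 13.6. Distance in frame 2: 11.9.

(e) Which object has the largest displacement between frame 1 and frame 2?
the cyan triangle

(moved 4.4; next 3.0)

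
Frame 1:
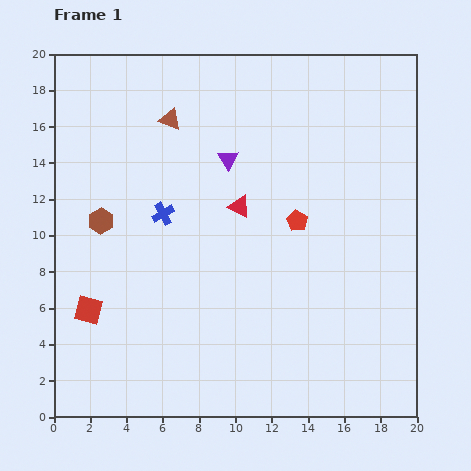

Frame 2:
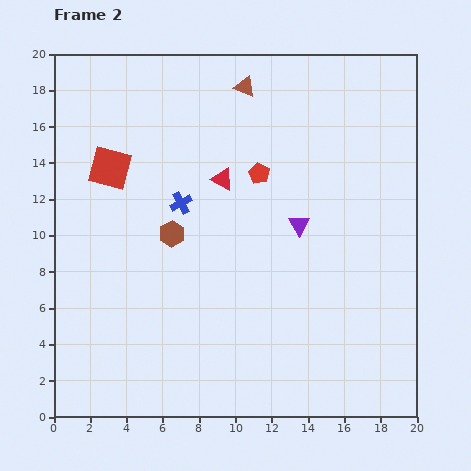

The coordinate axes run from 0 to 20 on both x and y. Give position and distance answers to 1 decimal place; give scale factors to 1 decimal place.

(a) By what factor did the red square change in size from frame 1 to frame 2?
1.5×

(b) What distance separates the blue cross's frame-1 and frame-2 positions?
1.2

The blue cross moved from (6.0, 11.2) to (7.0, 11.8), a distance of √(1.0² + 0.6²) ≈ 1.2.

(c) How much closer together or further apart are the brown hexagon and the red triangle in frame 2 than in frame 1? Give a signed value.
-3.5

Distance in frame 1: 7.6. Distance in frame 2: 4.1.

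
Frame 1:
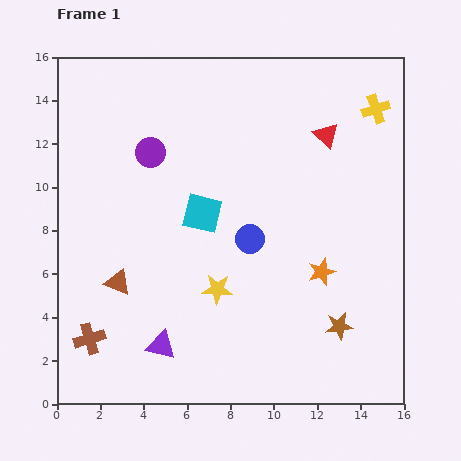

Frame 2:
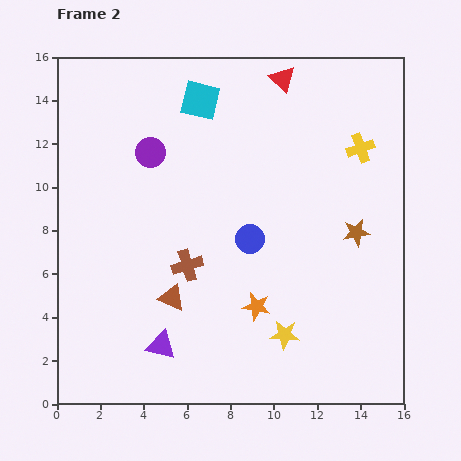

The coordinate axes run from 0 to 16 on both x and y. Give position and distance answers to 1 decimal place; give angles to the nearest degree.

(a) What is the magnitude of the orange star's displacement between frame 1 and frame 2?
3.4

The orange star moved from (12.2, 6.1) to (9.2, 4.5), a distance of √(3.0² + 1.6²) ≈ 3.4.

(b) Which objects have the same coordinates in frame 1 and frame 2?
the purple circle, the blue circle, the purple triangle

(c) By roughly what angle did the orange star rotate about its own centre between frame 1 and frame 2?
30° clockwise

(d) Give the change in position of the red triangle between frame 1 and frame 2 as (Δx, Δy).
(-2.0, 2.6)

The red triangle was at (12.4, 12.4) in frame 1 and (10.4, 15.0) in frame 2.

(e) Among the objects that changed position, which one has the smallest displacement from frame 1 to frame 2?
the yellow cross

(moved 1.9)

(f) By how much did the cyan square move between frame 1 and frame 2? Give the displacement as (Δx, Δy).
(-0.1, 5.2)

The cyan square was at (6.7, 8.8) in frame 1 and (6.6, 14.0) in frame 2.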